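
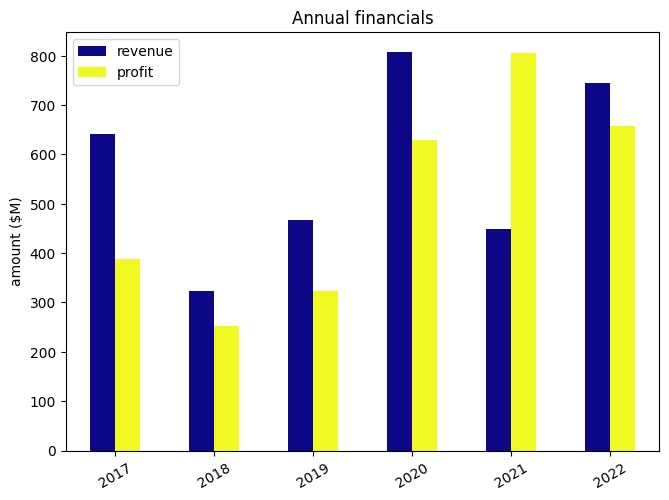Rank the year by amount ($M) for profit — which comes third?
2020

Top 4 for profit: 2021 ≈ 800, 2022 ≈ 700, 2020 ≈ 600, 2017 ≈ 400.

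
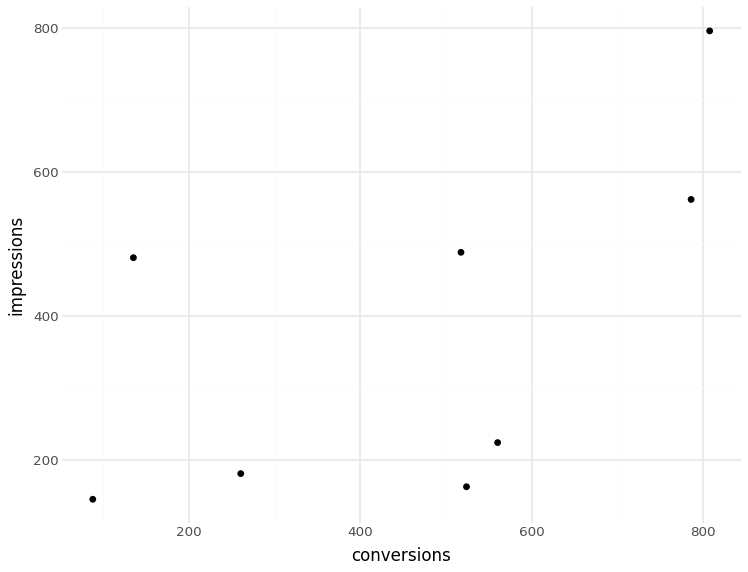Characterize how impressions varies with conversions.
positive, moderate

Points are positively correlated; moderate (|r| ≈ 0.6).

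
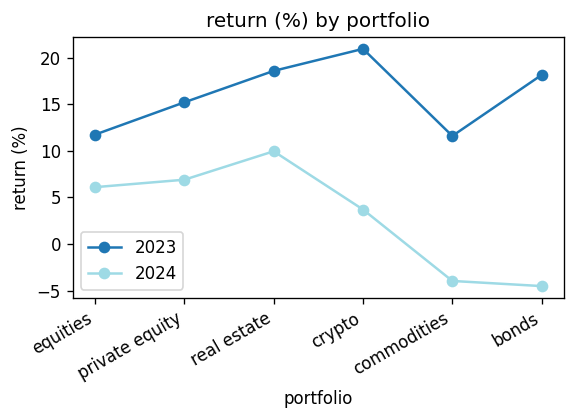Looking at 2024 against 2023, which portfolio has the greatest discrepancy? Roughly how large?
bonds: 2024 ≈ -5, 2023 ≈ 20 → gap ≈ 25. Next-largest (crypto) is only ≈ 15.

bonds, ≈ 25 %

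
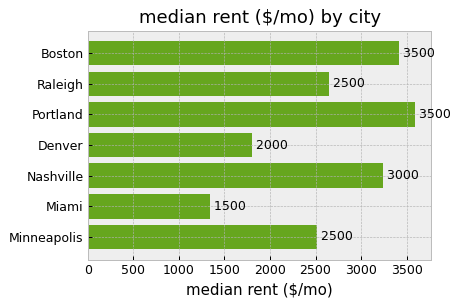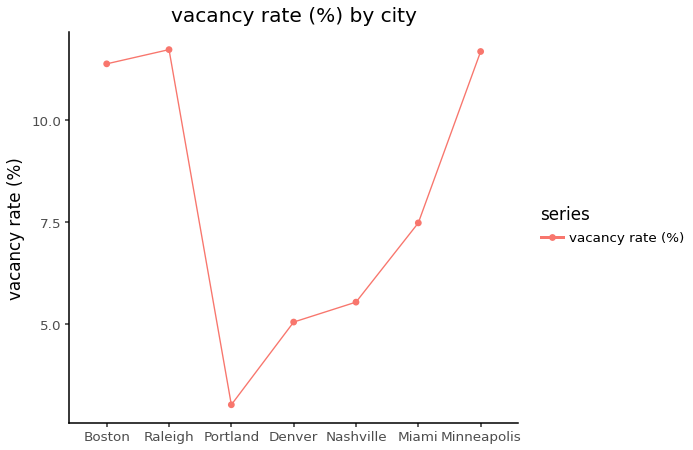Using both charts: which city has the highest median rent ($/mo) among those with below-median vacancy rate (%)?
Portland

Chart 2 median vacancy rate (%) ≈ 8; below-median cities: Portland, Denver, Nashville. Among those, Portland has the highest median rent ($/mo) (≈ 3500).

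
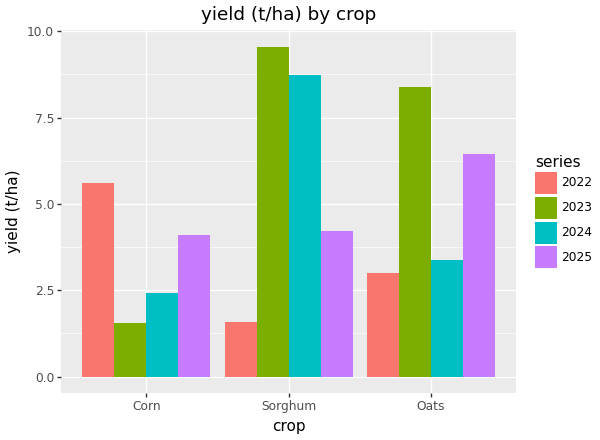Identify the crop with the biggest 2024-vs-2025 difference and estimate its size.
Sorghum, ≈ 5 t/ha

Sorghum: 2024 ≈ 9, 2025 ≈ 4 → gap ≈ 5. Next-largest (Oats) is only ≈ 3.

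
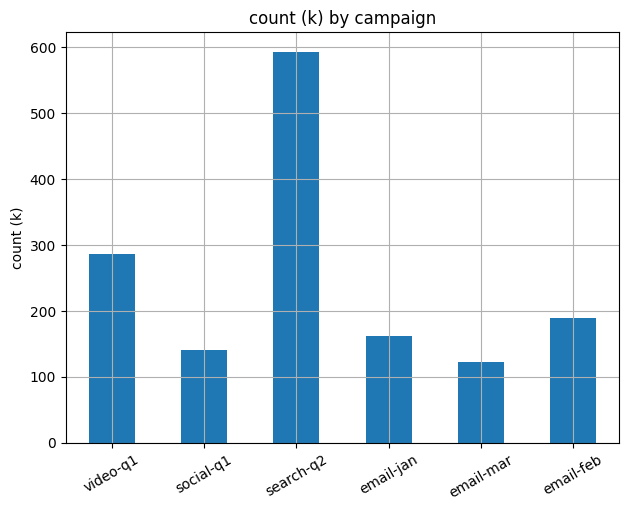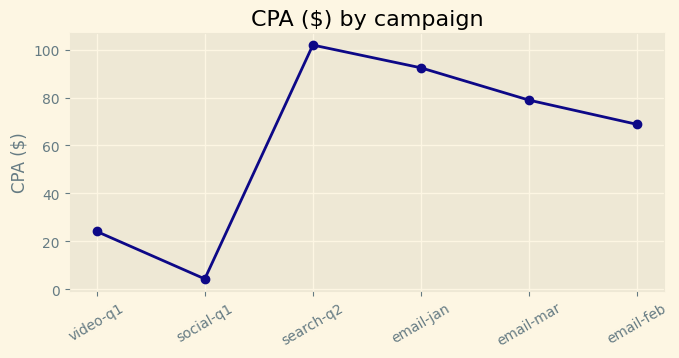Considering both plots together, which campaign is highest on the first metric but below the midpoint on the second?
video-q1

Chart 2 median CPA ($) ≈ 70; below-median campaigns: video-q1, social-q1, email-feb. Among those, video-q1 has the highest count (k) (≈ 300).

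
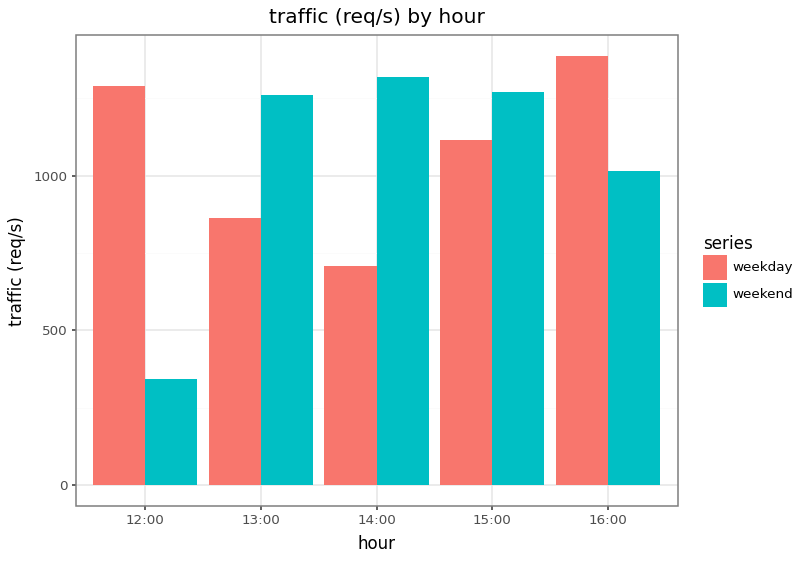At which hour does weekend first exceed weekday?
12:00: weekend ≈ 400 vs weekday ≈ 1200 (not yet); 13:00: weekend ≈ 1200 vs weekday ≈ 800 (first crossover).

13:00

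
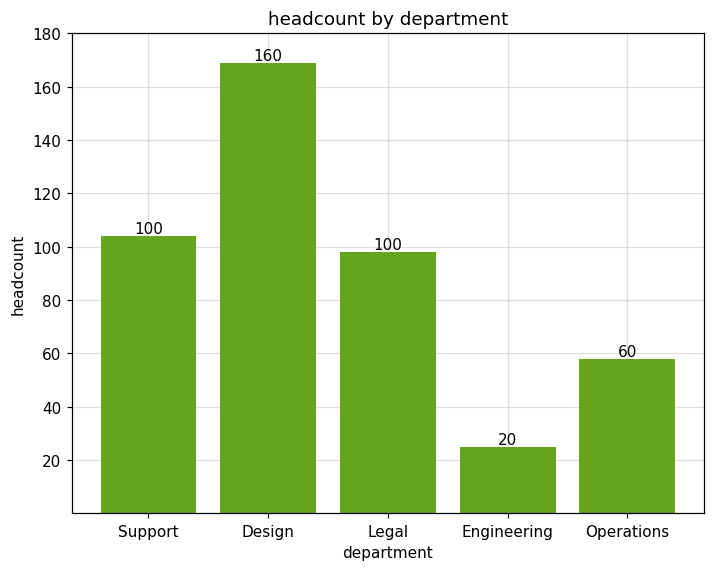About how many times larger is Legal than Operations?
Legal ≈ 100, Operations ≈ 60; 100/60 ≈ 1.67.

≈ 1.67×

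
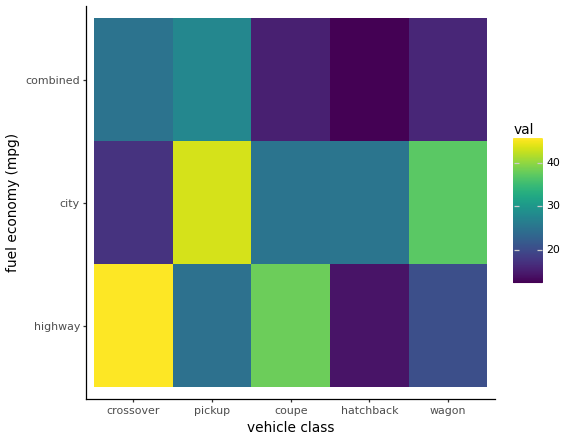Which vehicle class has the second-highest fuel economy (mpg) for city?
Top 3 for city: pickup ≈ 45, wagon ≈ 35, hatchback ≈ 25.

wagon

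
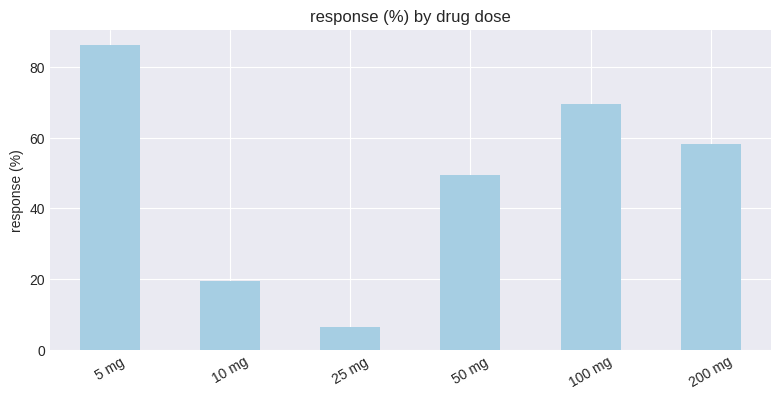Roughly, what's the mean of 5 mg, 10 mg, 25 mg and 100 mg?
≈ 48

(90 + 20 + 10 + 70) / 4 ≈ 48.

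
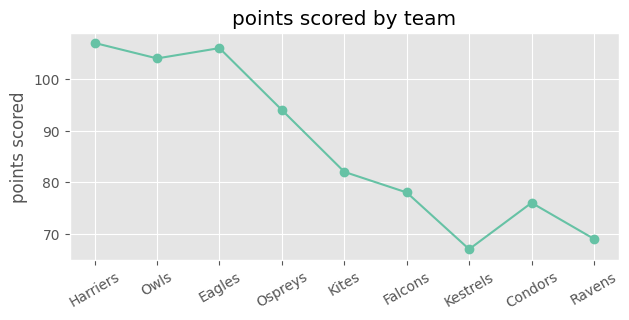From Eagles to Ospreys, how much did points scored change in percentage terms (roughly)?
Eagles ≈ 105, Ospreys ≈ 95; (95 − 105) / 105 ≈ -9.5%.

≈ -9.5%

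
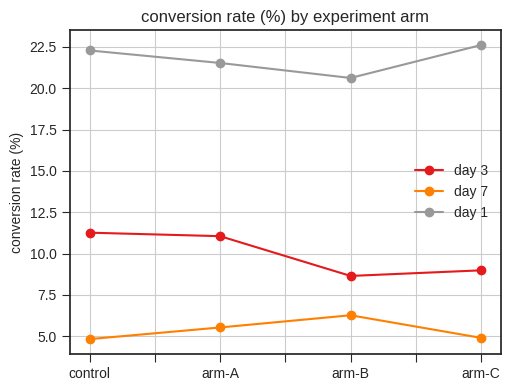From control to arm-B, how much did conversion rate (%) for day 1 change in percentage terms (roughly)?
control ≈ 22, arm-B ≈ 20; (20 − 22) / 22 ≈ -9.1%.

≈ -9.1%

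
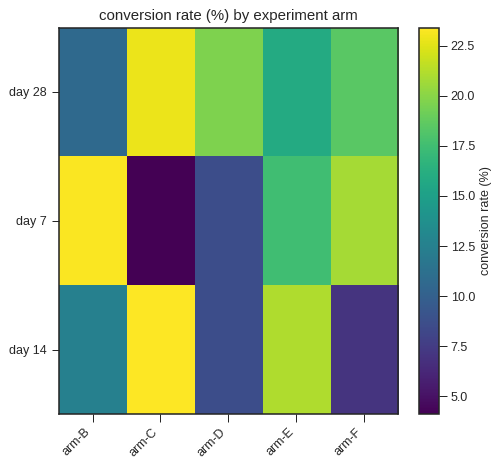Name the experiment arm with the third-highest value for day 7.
Top 4 for day 7: arm-B ≈ 24, arm-F ≈ 20, arm-E ≈ 18, arm-D ≈ 8.

arm-E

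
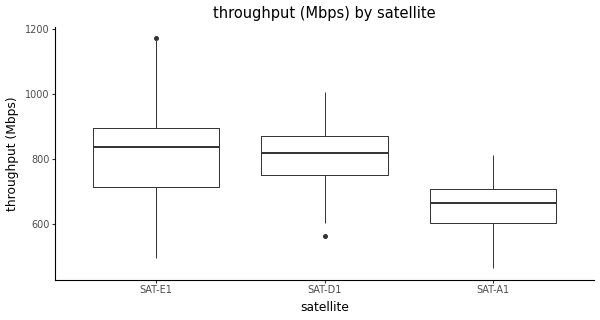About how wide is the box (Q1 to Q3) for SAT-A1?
≈ 100

Q3 ≈ 700, Q1 ≈ 600; IQR ≈ 100.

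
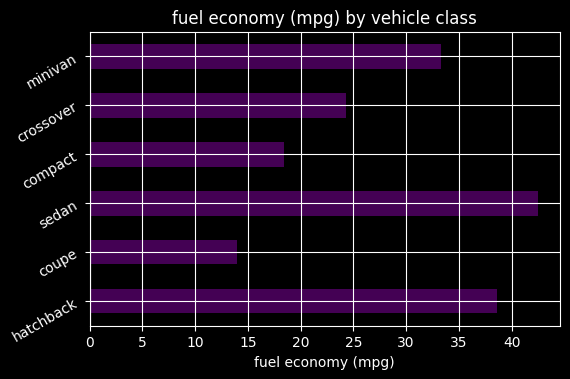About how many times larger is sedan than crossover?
≈ 1.6×

sedan ≈ 40, crossover ≈ 25; 40/25 ≈ 1.6.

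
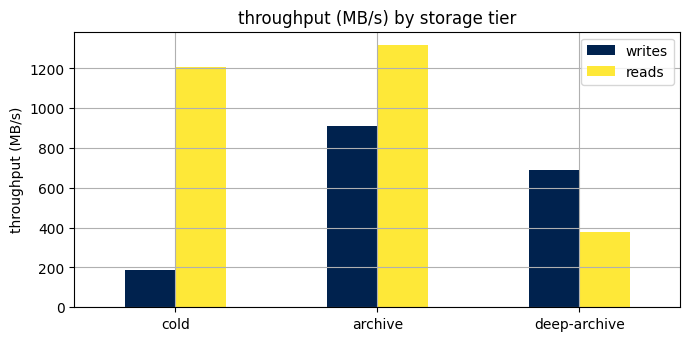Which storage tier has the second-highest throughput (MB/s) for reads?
Top 3 for reads: archive ≈ 1400, cold ≈ 1200, deep-archive ≈ 400.

cold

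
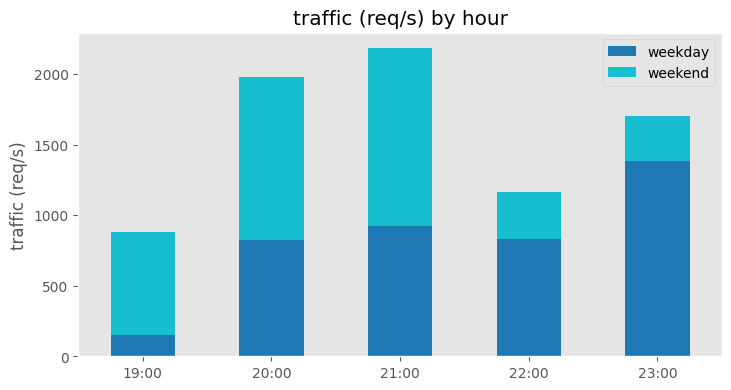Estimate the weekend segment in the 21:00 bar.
weekend top ≈ 2200, bottom ≈ 1000; segment ≈ 1200.

≈ 1200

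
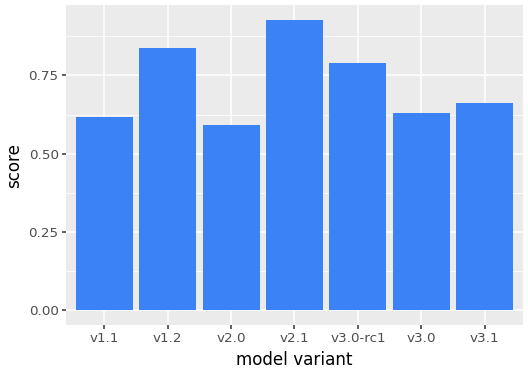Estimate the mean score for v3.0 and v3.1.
(0.6 + 0.7) / 2 ≈ 0.65.

≈ 0.65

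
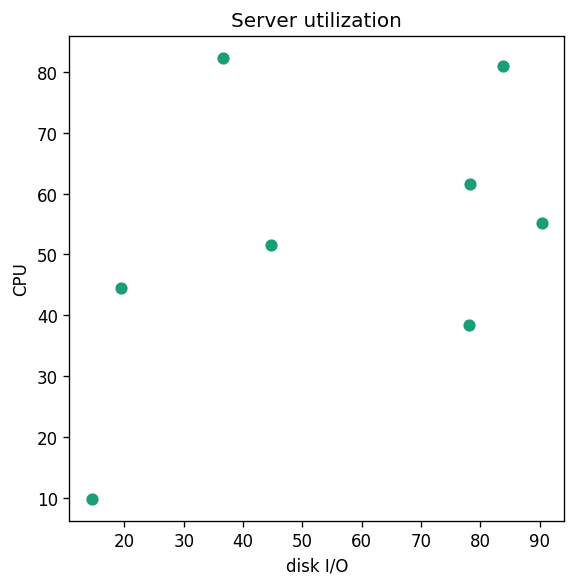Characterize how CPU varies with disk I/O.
Points are positively correlated; moderate (|r| ≈ 0.5).

positive, moderate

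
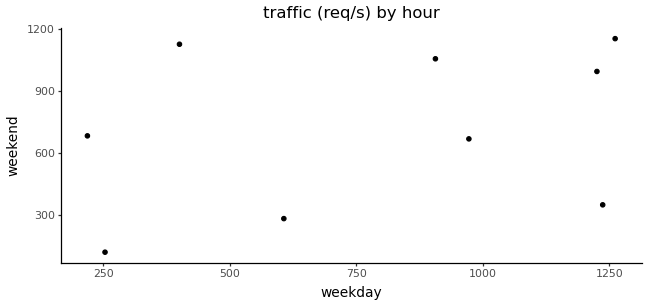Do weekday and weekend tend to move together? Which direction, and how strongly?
positive, weak

Points are positively correlated; weak (|r| ≈ 0.3).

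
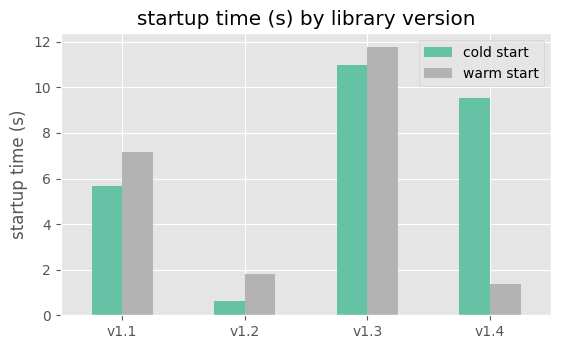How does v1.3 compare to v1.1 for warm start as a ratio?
≈ 1.71×

v1.3 ≈ 12, v1.1 ≈ 7; 12/7 ≈ 1.71.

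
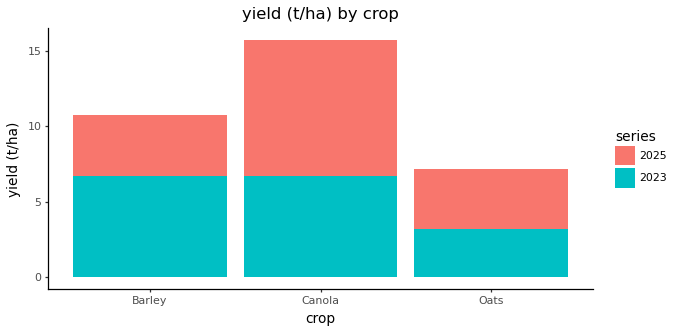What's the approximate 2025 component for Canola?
≈ 10

2025 top ≈ 16, bottom ≈ 6; segment ≈ 10.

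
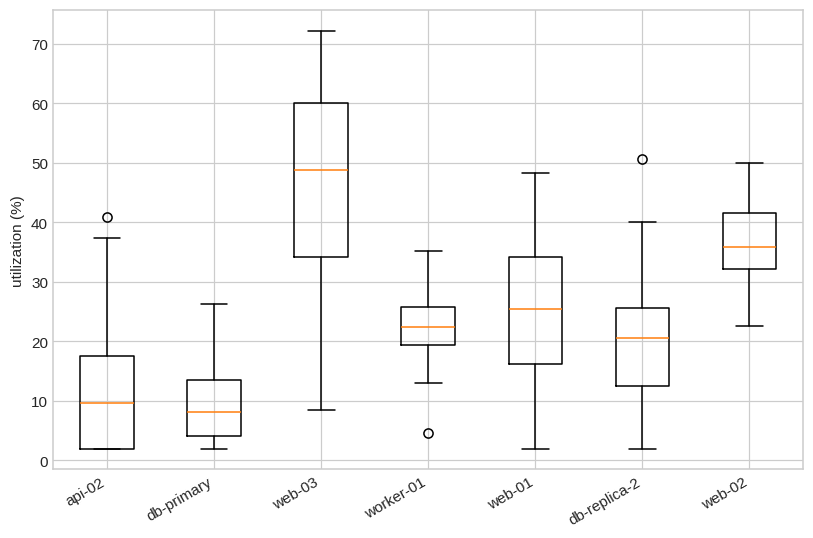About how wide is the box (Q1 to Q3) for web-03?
Q3 ≈ 60, Q1 ≈ 35; IQR ≈ 25.

≈ 25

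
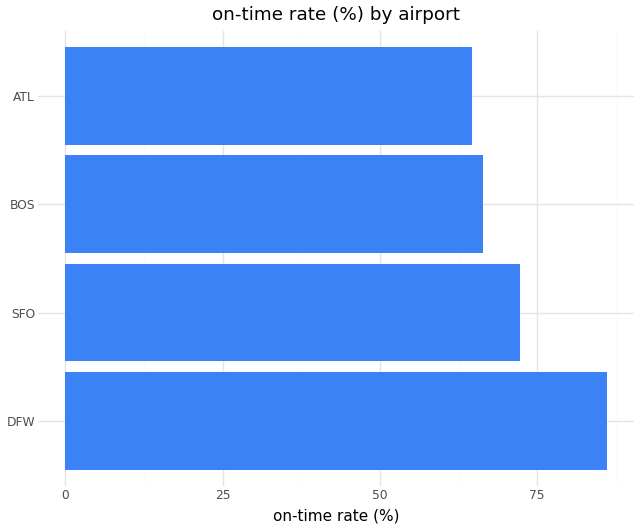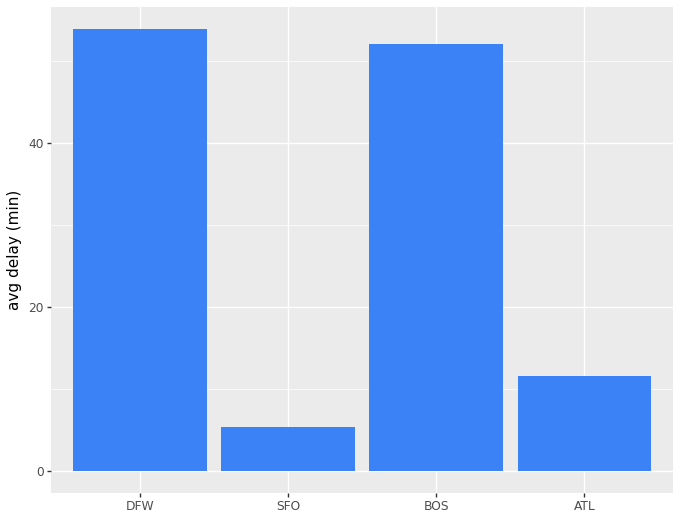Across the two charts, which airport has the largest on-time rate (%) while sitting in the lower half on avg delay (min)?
SFO

Chart 2 median avg delay (min) ≈ 30; below-median airports: SFO, ATL. Among those, SFO has the highest on-time rate (%) (≈ 70).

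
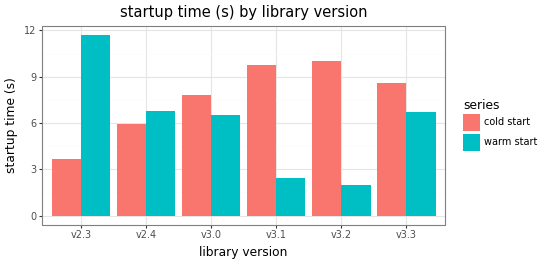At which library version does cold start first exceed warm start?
v3.0

v2.4: cold start ≈ 6 vs warm start ≈ 7 (not yet); v3.0: cold start ≈ 8 vs warm start ≈ 6 (first crossover).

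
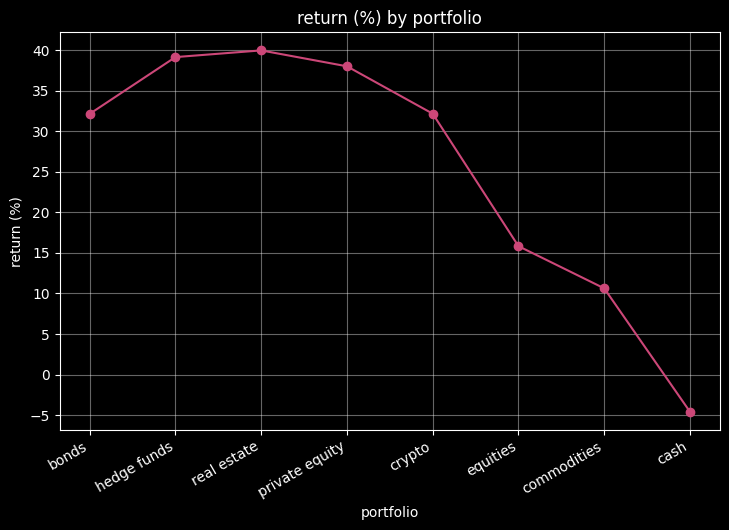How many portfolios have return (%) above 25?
5

Above 25: bonds, hedge funds, real estate, private equity, crypto.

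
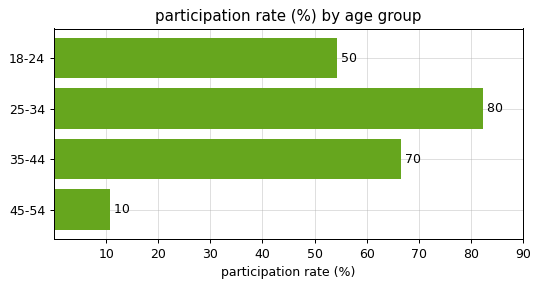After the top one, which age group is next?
35-44

Top 3: 25-34 ≈ 80, 35-44 ≈ 70, 18-24 ≈ 50.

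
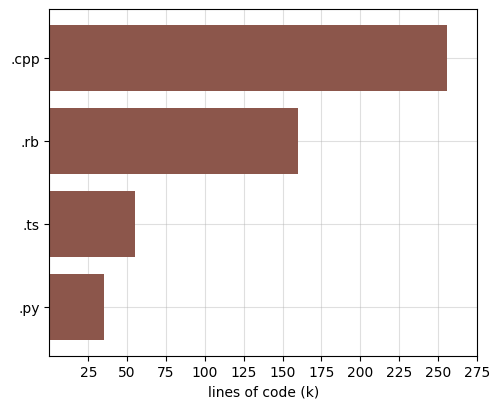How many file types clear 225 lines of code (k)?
Above 225: .cpp.

1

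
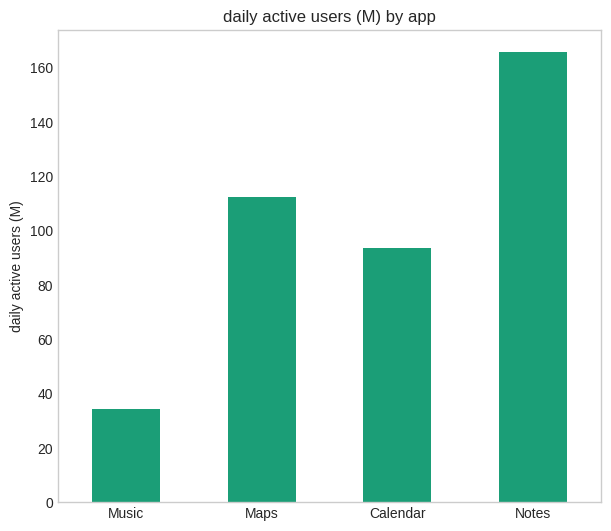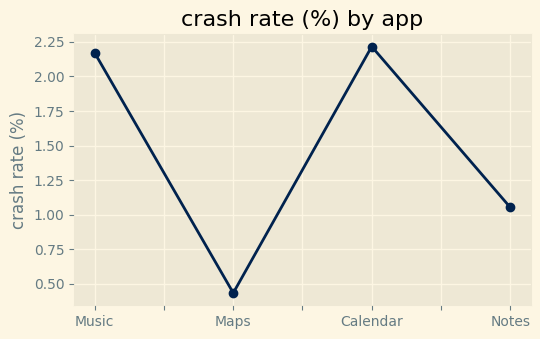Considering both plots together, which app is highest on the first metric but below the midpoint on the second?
Chart 2 median crash rate (%) ≈ 1.5; below-median apps: Maps, Notes. Among those, Notes has the highest daily active users (M) (≈ 160).

Notes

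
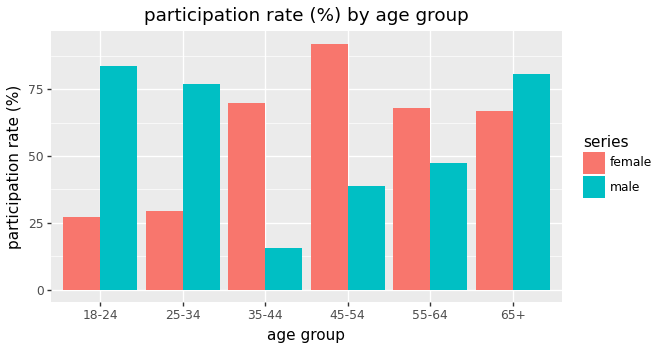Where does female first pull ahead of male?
35-44

25-34: female ≈ 30 vs male ≈ 80 (not yet); 35-44: female ≈ 70 vs male ≈ 20 (first crossover).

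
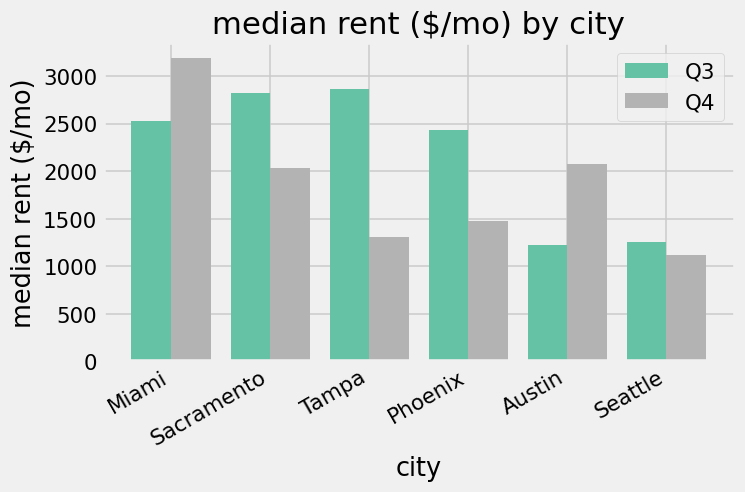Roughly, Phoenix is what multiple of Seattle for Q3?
≈ 1.67×

Phoenix ≈ 2500, Seattle ≈ 1500; 2500/1500 ≈ 1.67.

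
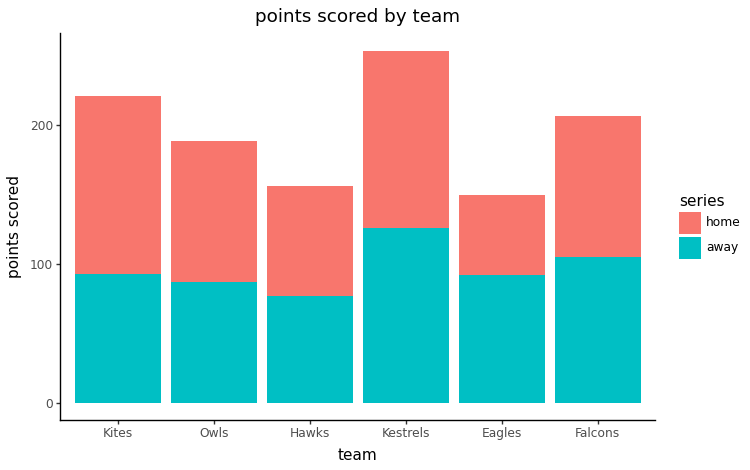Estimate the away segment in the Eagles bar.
away top ≈ 100, bottom ≈ 0; segment ≈ 100.

≈ 100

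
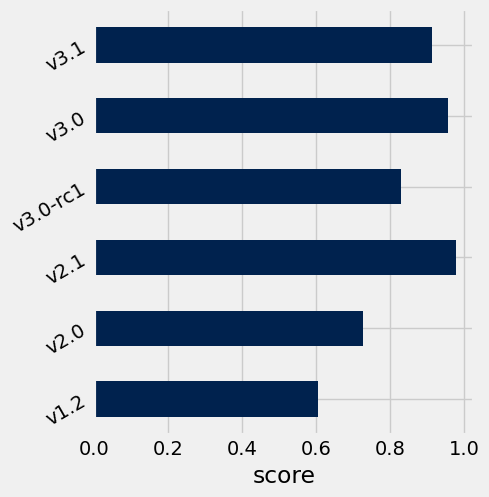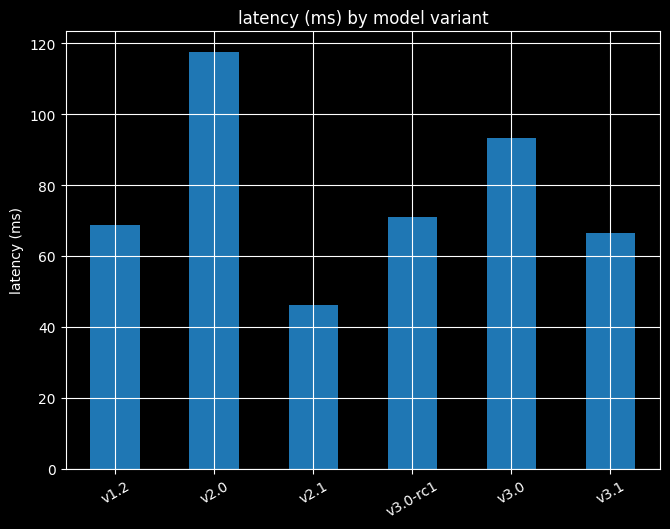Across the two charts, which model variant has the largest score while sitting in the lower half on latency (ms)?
Chart 2 median latency (ms) ≈ 60; below-median model variants: v1.2, v2.1, v3.1. Among those, v2.1 has the highest score (≈ 1).

v2.1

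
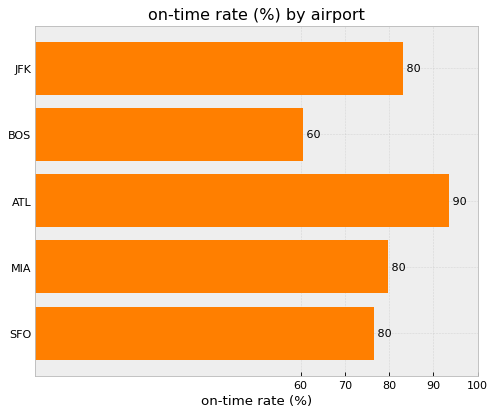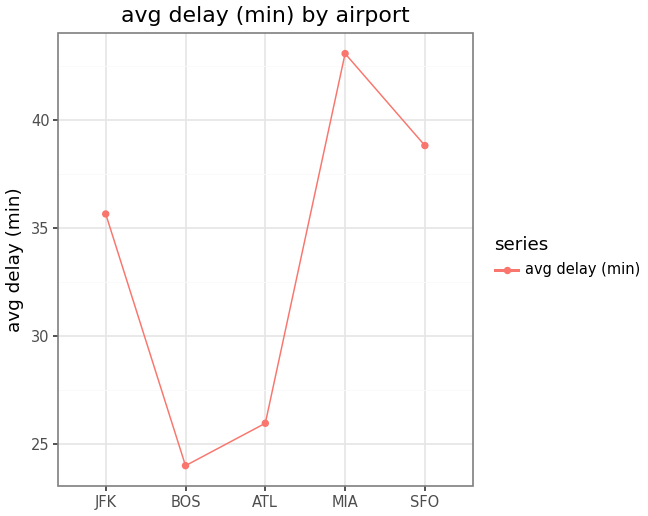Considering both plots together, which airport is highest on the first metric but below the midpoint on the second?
Chart 2 median avg delay (min) ≈ 35; below-median airports: BOS, ATL. Among those, ATL has the highest on-time rate (%) (≈ 90).

ATL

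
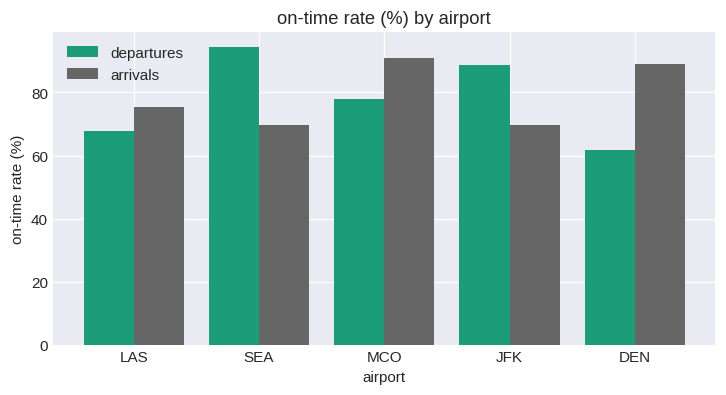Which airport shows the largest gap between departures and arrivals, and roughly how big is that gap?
DEN, ≈ 30 %

DEN: departures ≈ 60, arrivals ≈ 90 → gap ≈ 30. Next-largest (SEA) is only ≈ 20.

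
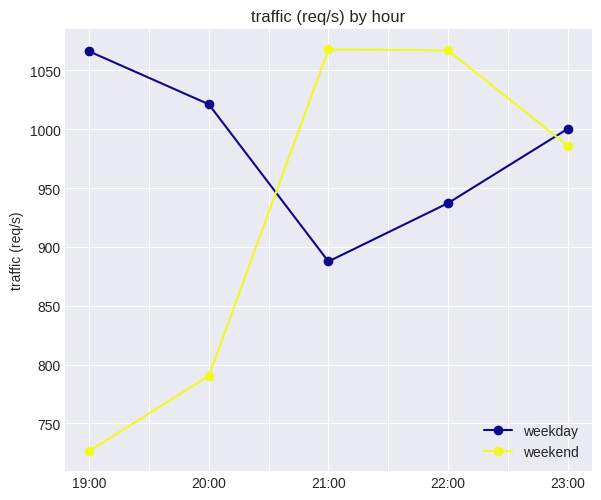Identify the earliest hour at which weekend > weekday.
20:00: weekend ≈ 800 vs weekday ≈ 1000 (not yet); 21:00: weekend ≈ 1050 vs weekday ≈ 900 (first crossover).

21:00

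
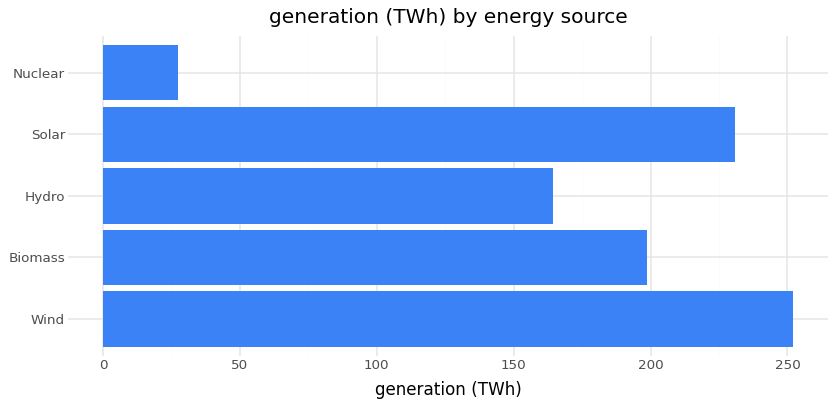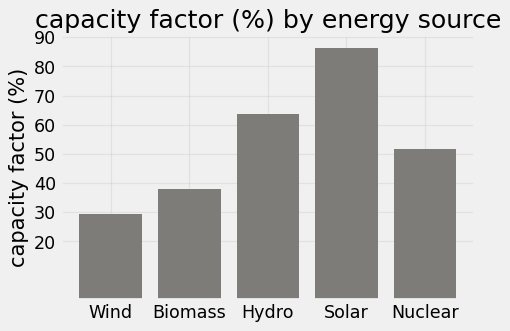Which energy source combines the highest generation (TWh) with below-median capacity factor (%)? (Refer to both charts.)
Wind

Chart 2 median capacity factor (%) ≈ 50; below-median energy sources: Wind, Biomass. Among those, Wind has the highest generation (TWh) (≈ 250).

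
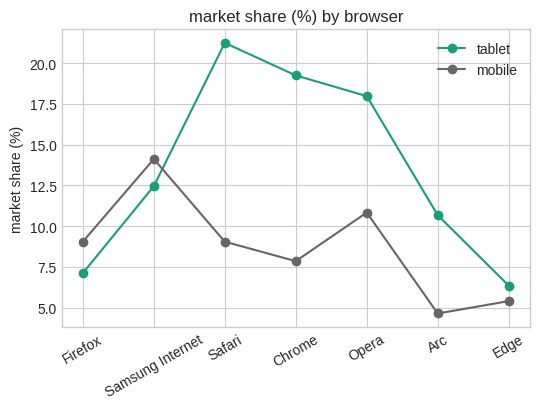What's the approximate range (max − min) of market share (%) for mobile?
Max Samsung Internet ≈ 14, min Arc ≈ 4; range ≈ 10.

≈ 10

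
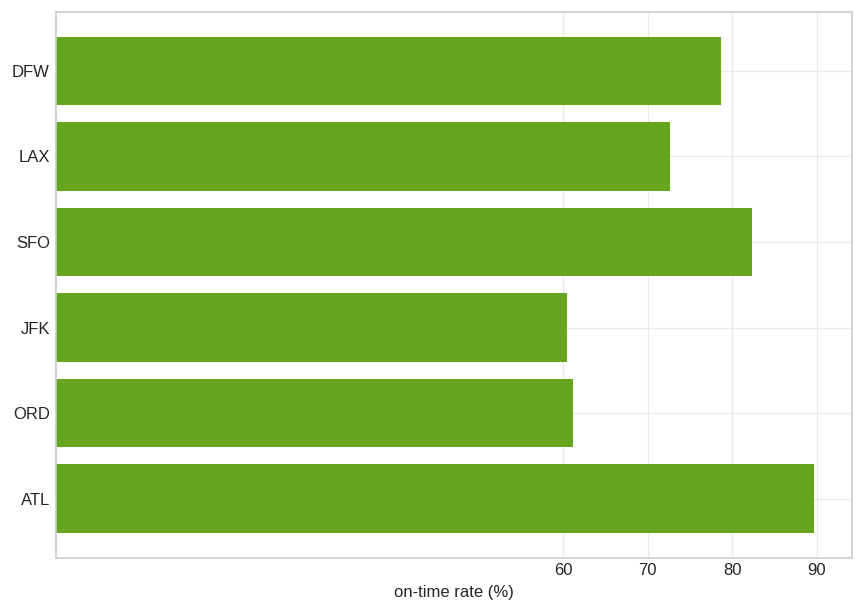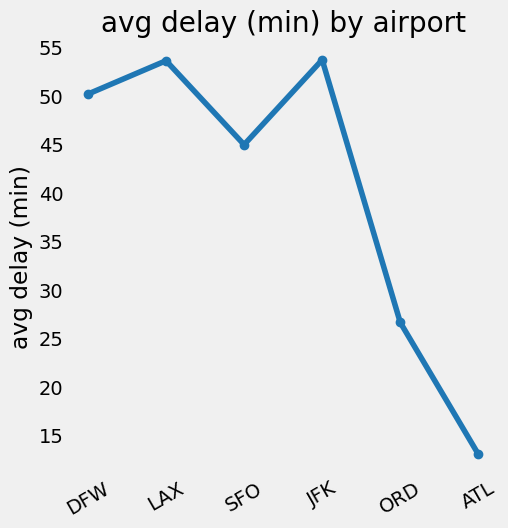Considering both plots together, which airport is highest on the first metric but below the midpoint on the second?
ATL

Chart 2 median avg delay (min) ≈ 50; below-median airports: SFO, ORD, ATL. Among those, ATL has the highest on-time rate (%) (≈ 90).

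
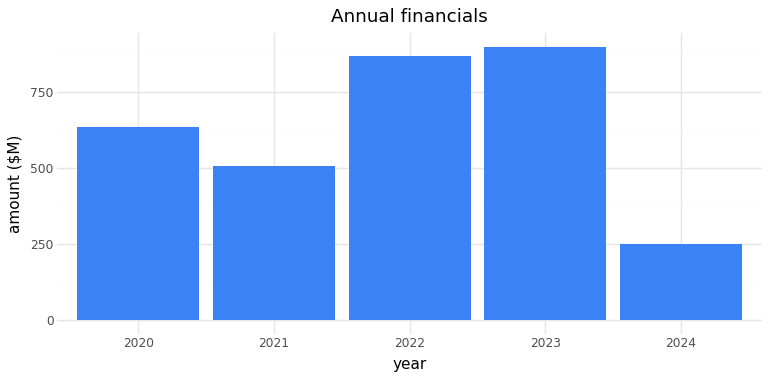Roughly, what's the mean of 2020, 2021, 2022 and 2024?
(600 + 500 + 900 + 200) / 4 ≈ 550.

≈ 550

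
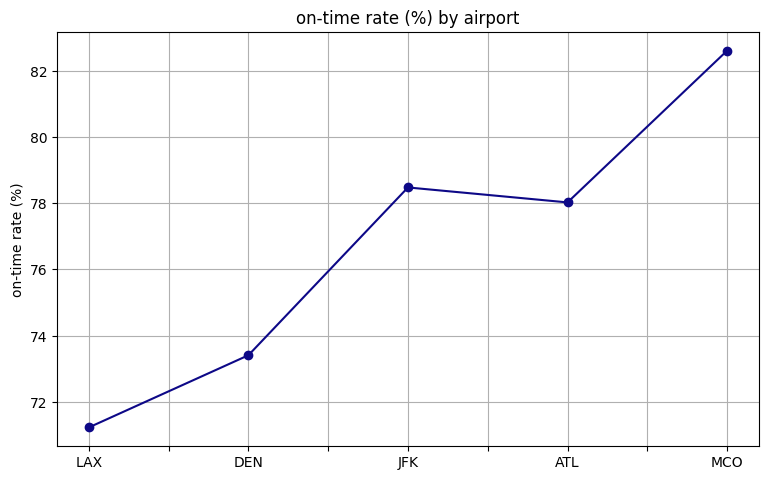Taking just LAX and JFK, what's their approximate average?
(71 + 78) / 2 ≈ 74.

≈ 74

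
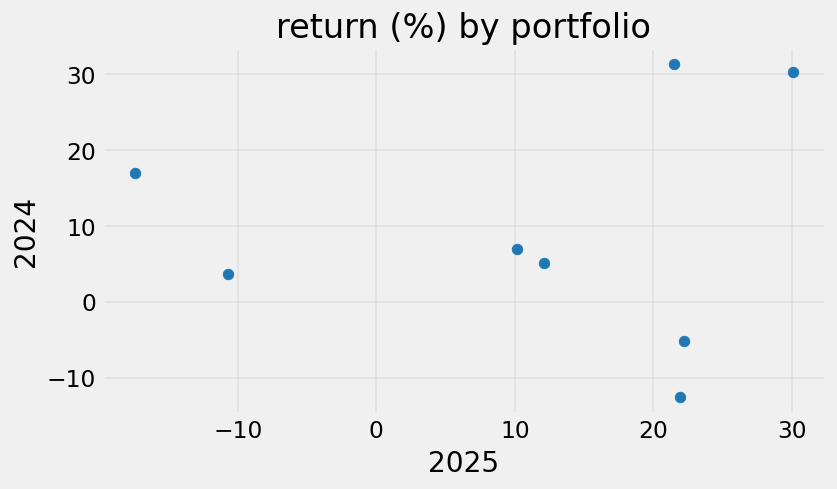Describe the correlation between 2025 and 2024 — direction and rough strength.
Points are roughly uncorrelated; weak (|r| ≈ 0.1).

no clear correlation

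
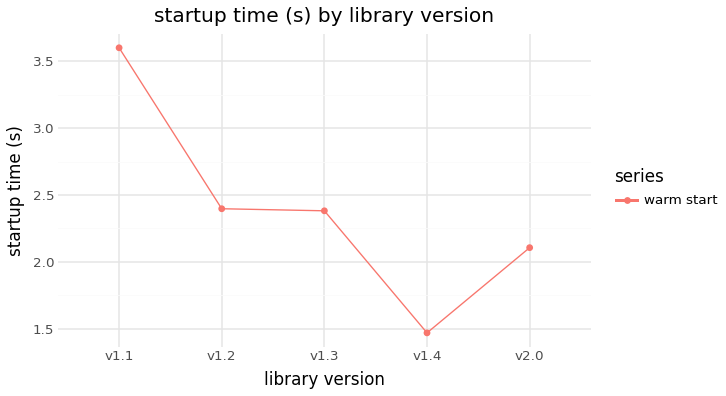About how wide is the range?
Max v1.1 ≈ 3.6, min v1.4 ≈ 1.4; range ≈ 2.2.

≈ 2.2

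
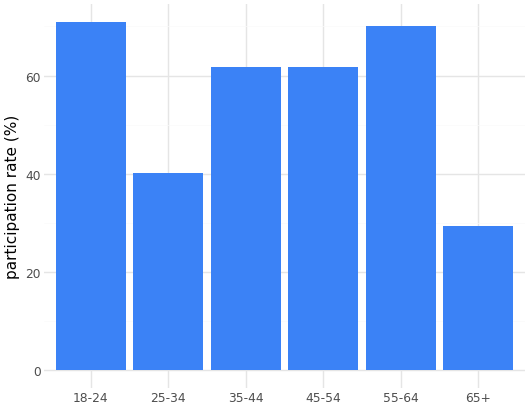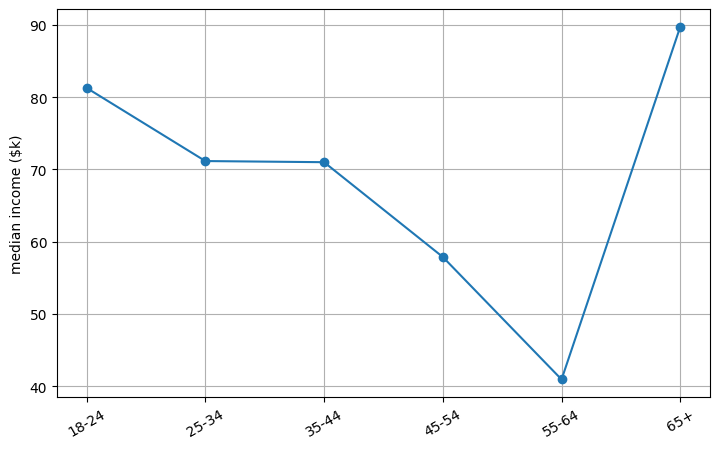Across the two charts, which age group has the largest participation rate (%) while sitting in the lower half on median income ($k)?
Chart 2 median median income ($k) ≈ 70; below-median age groups: 35-44, 45-54, 55-64. Among those, 55-64 has the highest participation rate (%) (≈ 70).

55-64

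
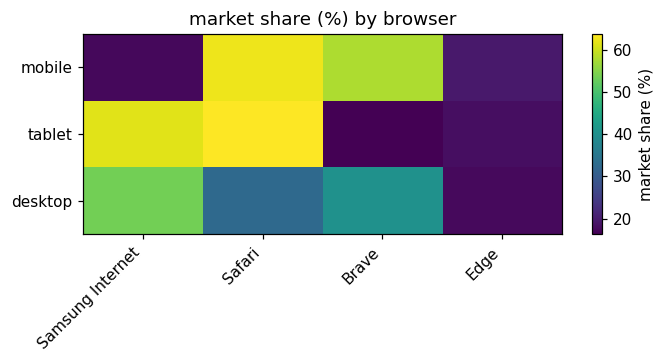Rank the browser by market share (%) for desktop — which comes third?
Top 4 for desktop: Samsung Internet ≈ 55, Brave ≈ 40, Safari ≈ 30, Edge ≈ 20.

Safari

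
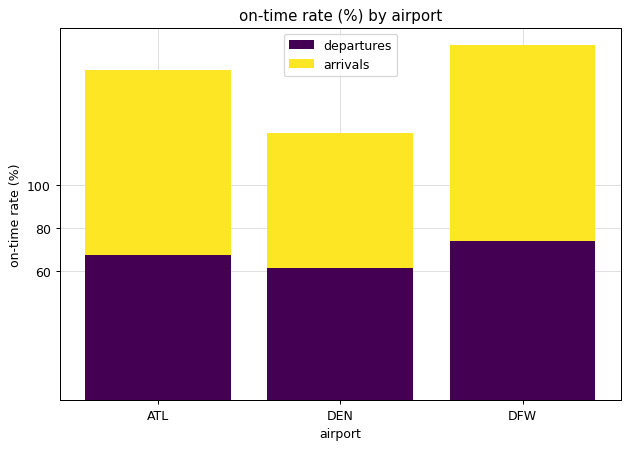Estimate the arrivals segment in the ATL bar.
≈ 100

arrivals top ≈ 160, bottom ≈ 60; segment ≈ 100.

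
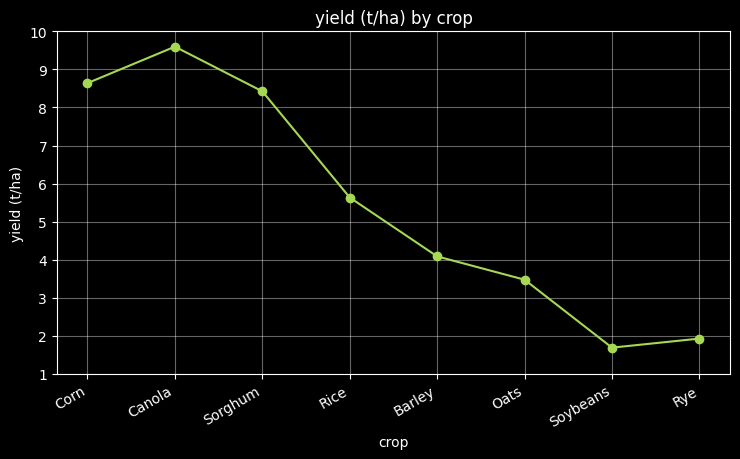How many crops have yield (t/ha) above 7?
Above 7: Corn, Canola, Sorghum.

3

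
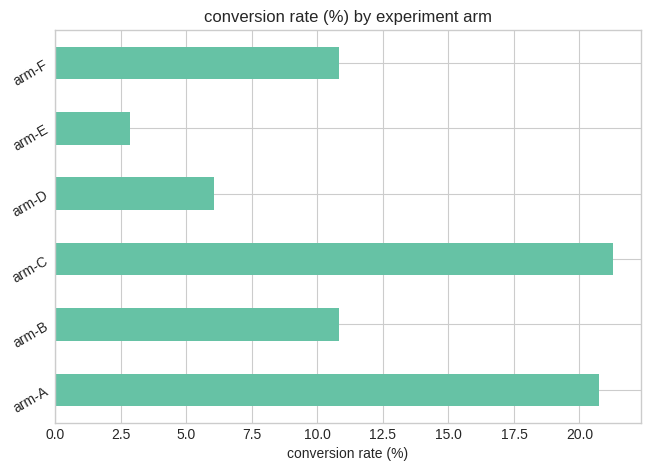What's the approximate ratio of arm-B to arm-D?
≈ 1.67×

arm-B ≈ 10, arm-D ≈ 6; 10/6 ≈ 1.67.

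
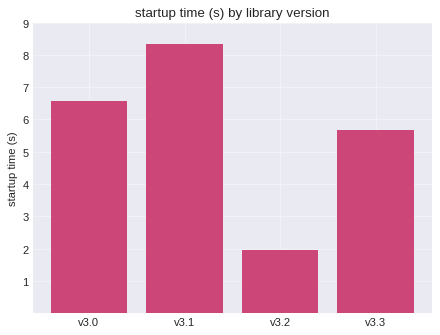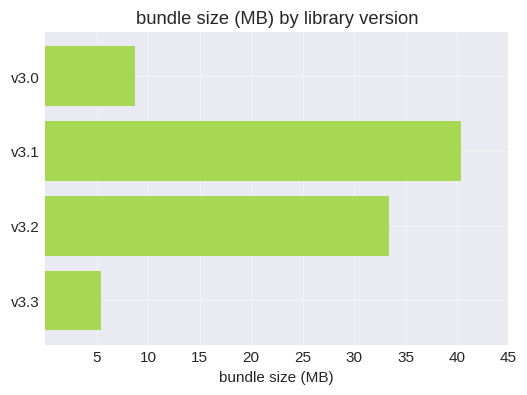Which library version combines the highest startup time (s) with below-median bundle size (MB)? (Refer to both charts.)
v3.0

Chart 2 median bundle size (MB) ≈ 20; below-median library versions: v3.0, v3.3. Among those, v3.0 has the highest startup time (s) (≈ 7).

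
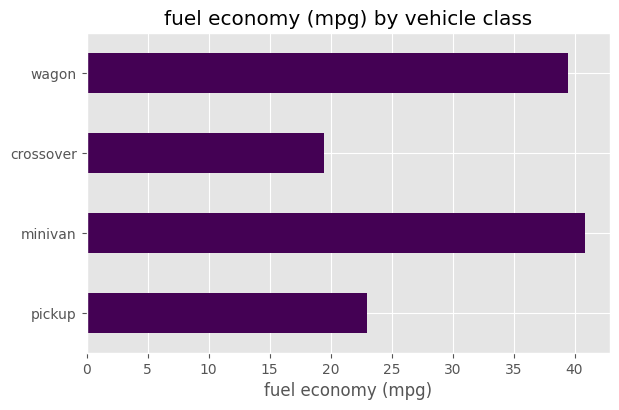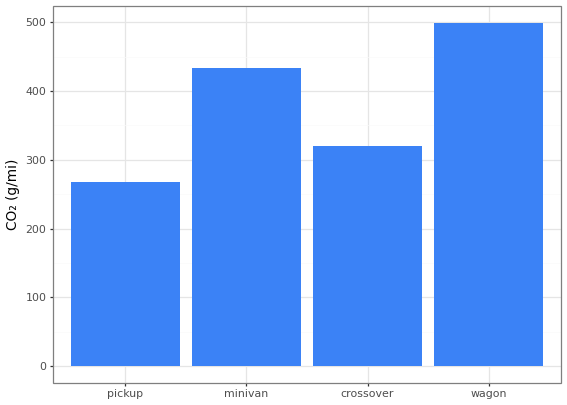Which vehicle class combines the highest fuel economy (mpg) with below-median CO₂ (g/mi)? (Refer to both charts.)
Chart 2 median CO₂ (g/mi) ≈ 400; below-median vehicle classes: pickup, crossover. Among those, pickup has the highest fuel economy (mpg) (≈ 25).

pickup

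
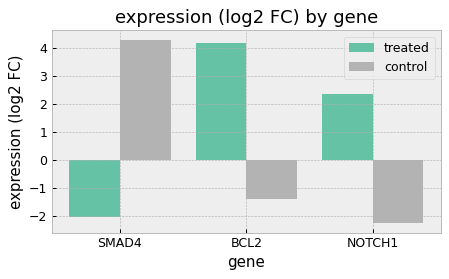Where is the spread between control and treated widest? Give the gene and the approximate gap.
SMAD4, ≈ 6 log2 FC

SMAD4: control ≈ 4, treated ≈ -2 → gap ≈ 6. Next-largest (BCL2) is only ≈ 5.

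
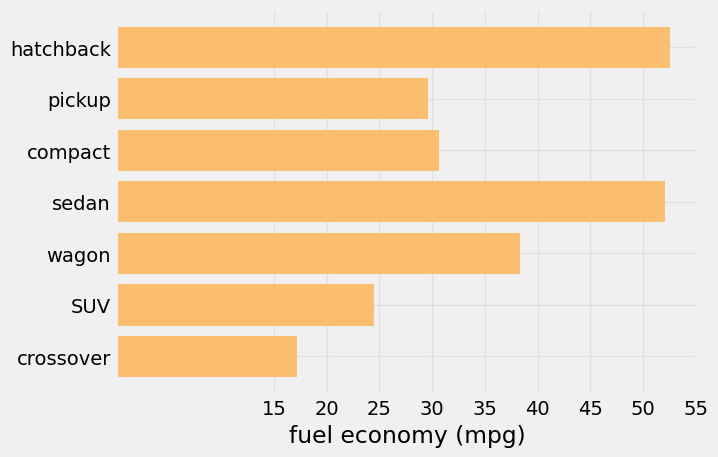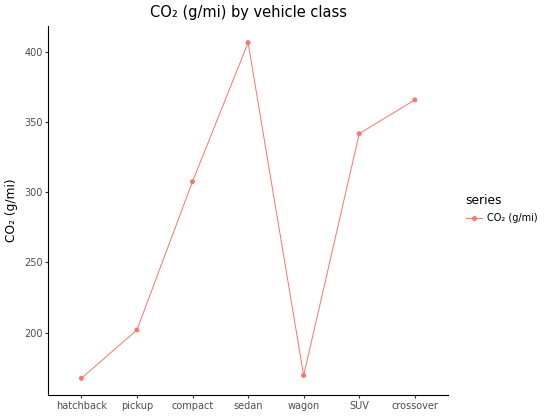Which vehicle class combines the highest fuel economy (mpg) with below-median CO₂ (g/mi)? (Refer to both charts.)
Chart 2 median CO₂ (g/mi) ≈ 300; below-median vehicle classes: hatchback, pickup, wagon. Among those, hatchback has the highest fuel economy (mpg) (≈ 55).

hatchback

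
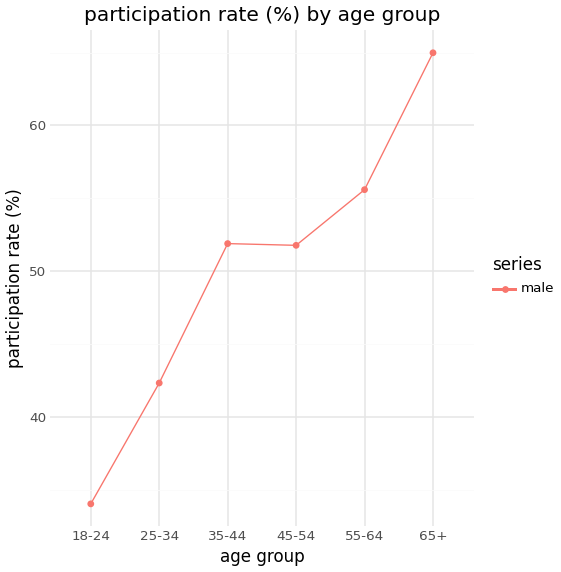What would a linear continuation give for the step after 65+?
Last three: 50, 55, 65 → slope ≈ 7.5/step → next ≈ 72.5.

≈ 72.5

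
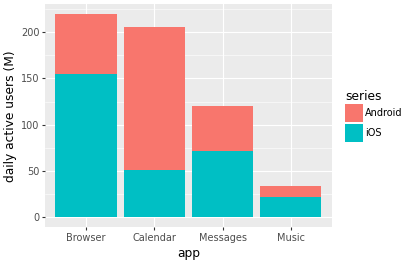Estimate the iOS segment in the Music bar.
iOS top ≈ 20, bottom ≈ 0; segment ≈ 20.

≈ 20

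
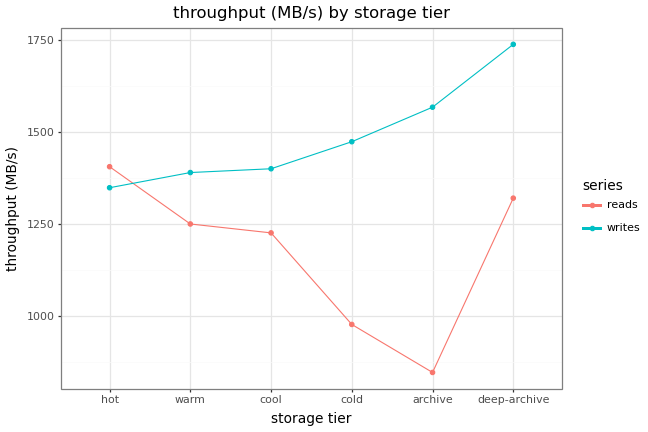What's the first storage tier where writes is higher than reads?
hot: writes ≈ 1300 vs reads ≈ 1400 (not yet); warm: writes ≈ 1400 vs reads ≈ 1300 (first crossover).

warm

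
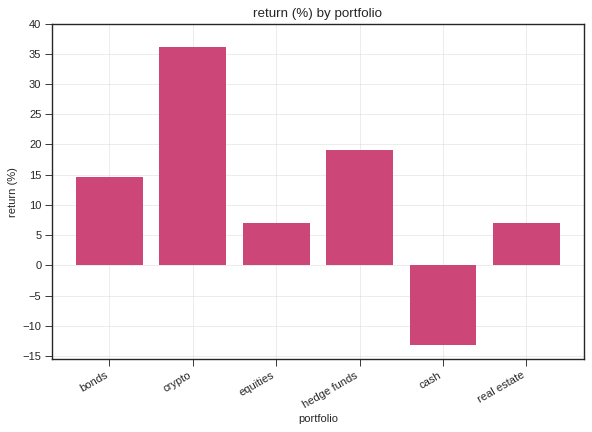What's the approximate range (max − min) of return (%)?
Max crypto ≈ 35, min cash ≈ -15; range ≈ 50.

≈ 50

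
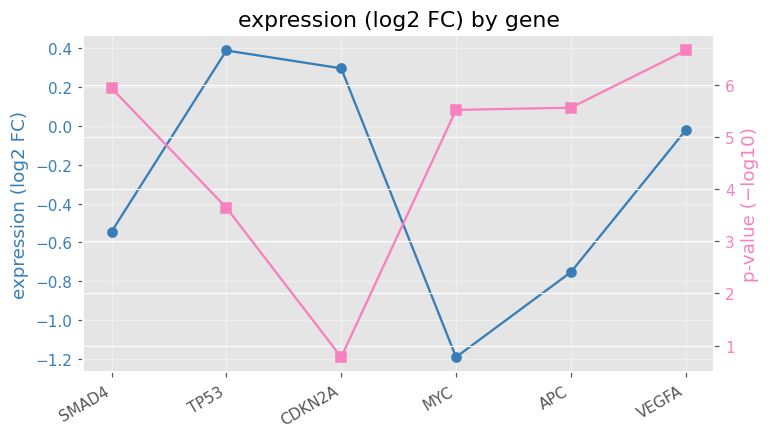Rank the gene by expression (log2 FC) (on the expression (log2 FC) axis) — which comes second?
Top 3 (on the expression (log2 FC) axis): TP53 ≈ 0.4, CDKN2A ≈ 0.2, VEGFA ≈ 0.0.

CDKN2A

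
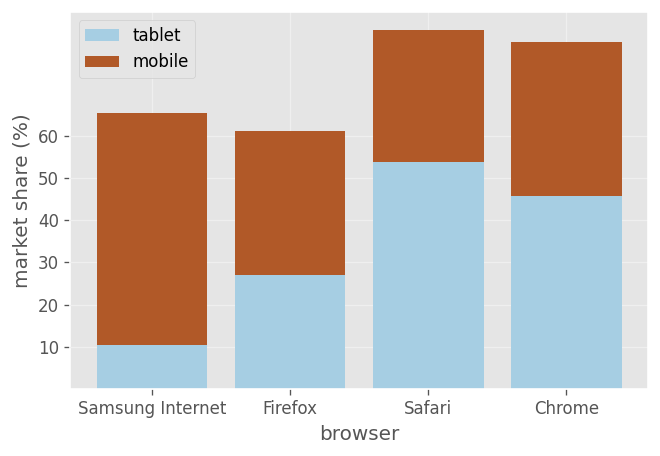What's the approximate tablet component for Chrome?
tablet top ≈ 50, bottom ≈ 0; segment ≈ 50.

≈ 50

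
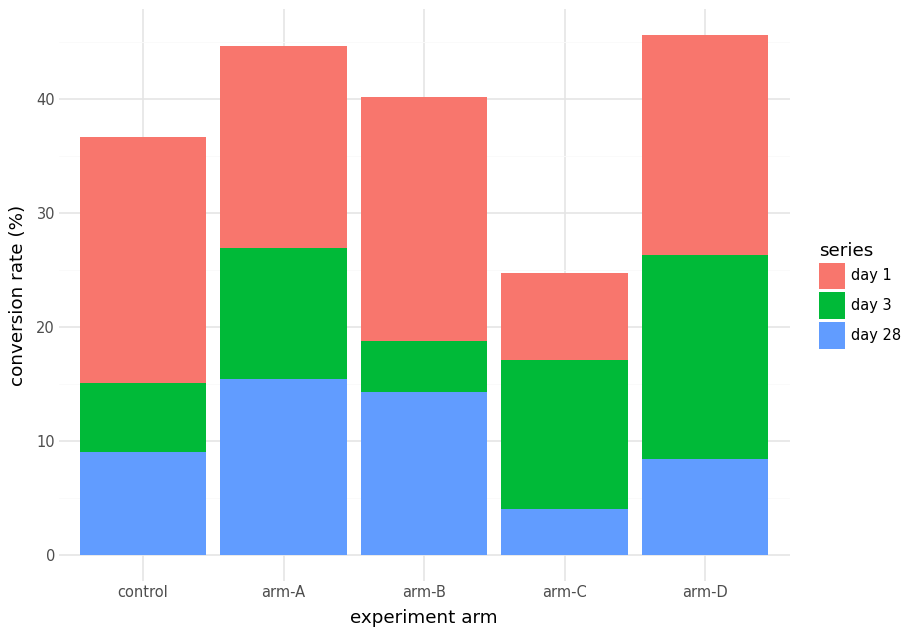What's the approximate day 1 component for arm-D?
day 1 top ≈ 45, bottom ≈ 25; segment ≈ 20.

≈ 20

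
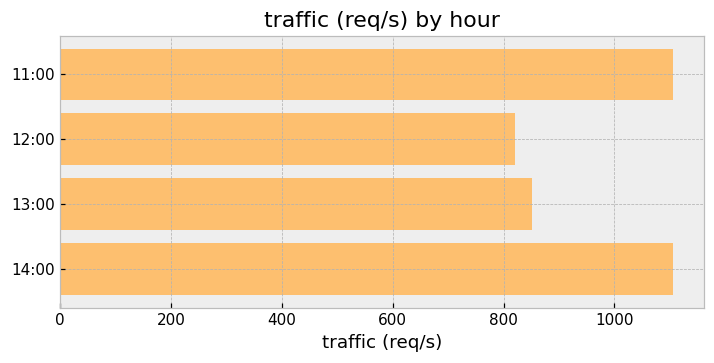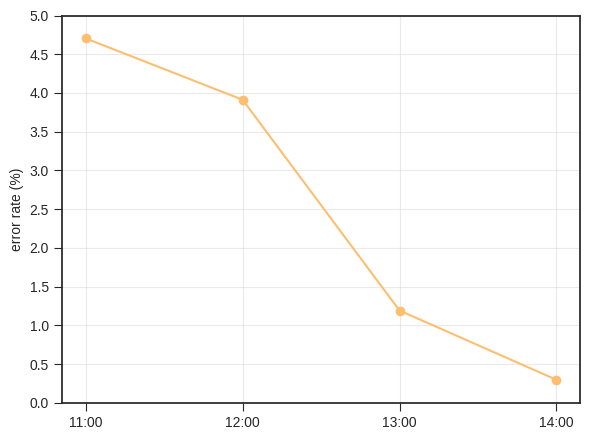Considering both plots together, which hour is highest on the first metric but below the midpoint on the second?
14:00

Chart 2 median error rate (%) ≈ 2.5; below-median hours: 13:00, 14:00. Among those, 14:00 has the highest traffic (req/s) (≈ 1200).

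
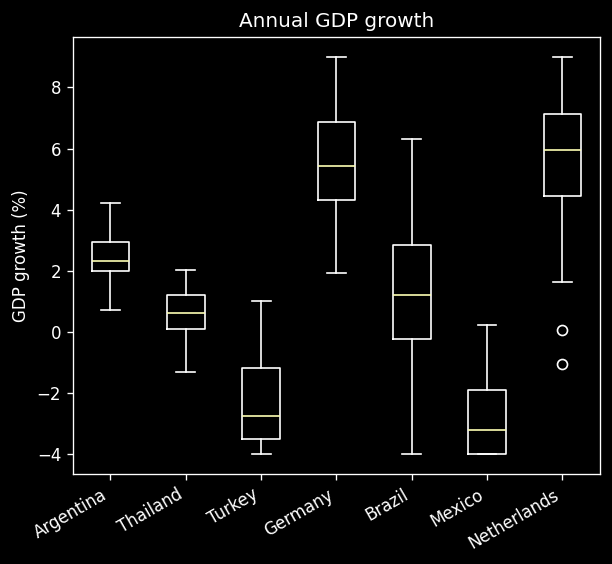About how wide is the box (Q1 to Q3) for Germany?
Q3 ≈ 7, Q1 ≈ 4; IQR ≈ 3.

≈ 3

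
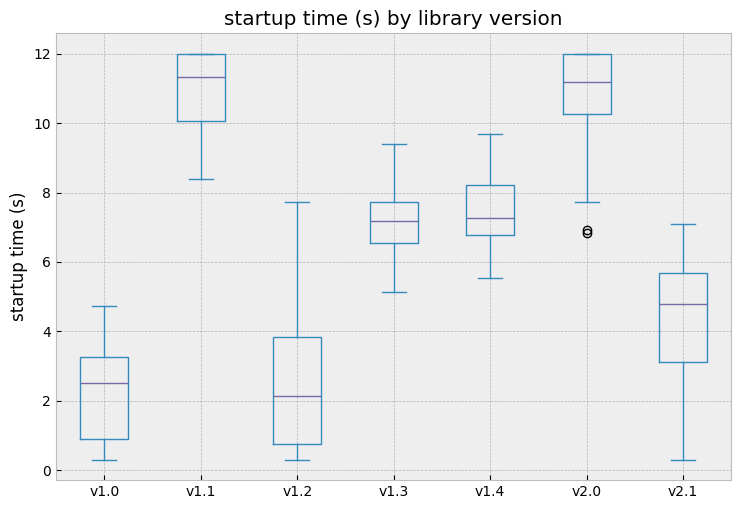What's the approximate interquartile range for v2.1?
Q3 ≈ 6, Q1 ≈ 3; IQR ≈ 3.

≈ 3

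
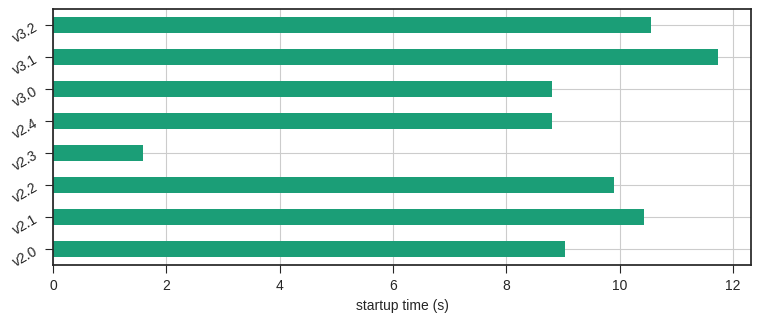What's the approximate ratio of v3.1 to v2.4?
v3.1 ≈ 12, v2.4 ≈ 9; 12/9 ≈ 1.33.

≈ 1.33×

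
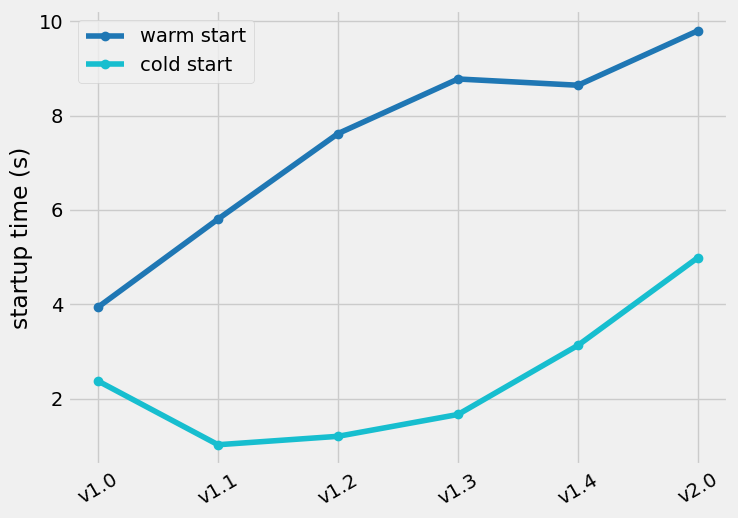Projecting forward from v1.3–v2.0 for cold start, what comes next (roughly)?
Last three: 2, 3, 5 → slope ≈ 1.5/step → next ≈ 6.5.

≈ 6.5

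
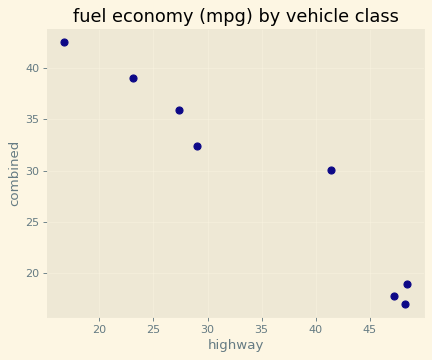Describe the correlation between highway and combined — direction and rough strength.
negative, strong

Points are negatively correlated; strong (|r| ≈ 1.0).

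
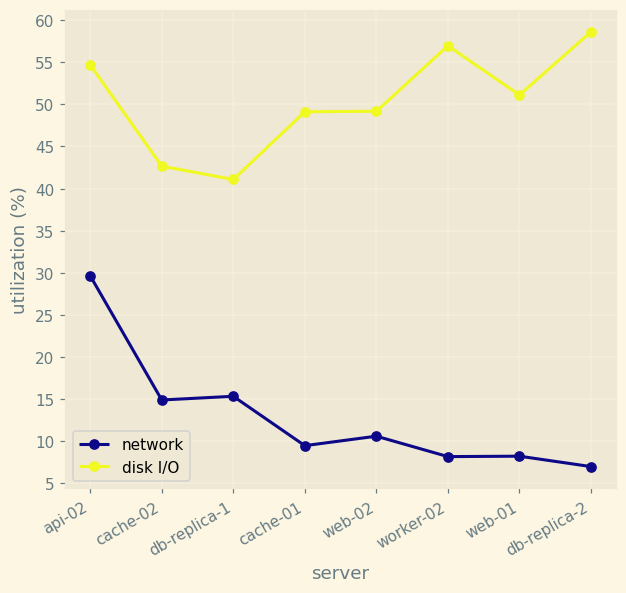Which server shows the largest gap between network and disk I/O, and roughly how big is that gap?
db-replica-2: network ≈ 5, disk I/O ≈ 60 → gap ≈ 55. Next-largest (worker-02) is only ≈ 45.

db-replica-2, ≈ 55 %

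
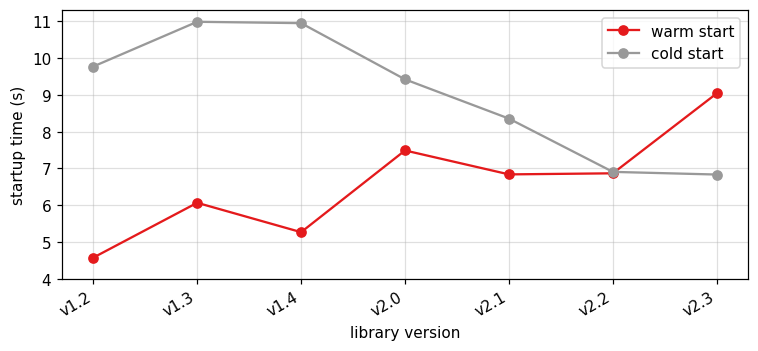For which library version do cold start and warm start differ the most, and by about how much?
v1.4, ≈ 6 s

v1.4: cold start ≈ 11, warm start ≈ 5 → gap ≈ 6. Next-largest (v1.2) is only ≈ 5.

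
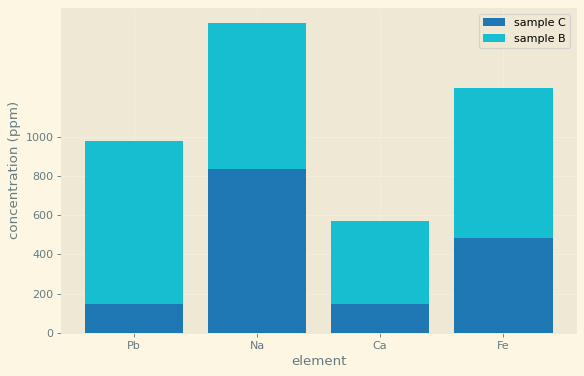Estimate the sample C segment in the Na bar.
sample C top ≈ 800, bottom ≈ 0; segment ≈ 800.

≈ 800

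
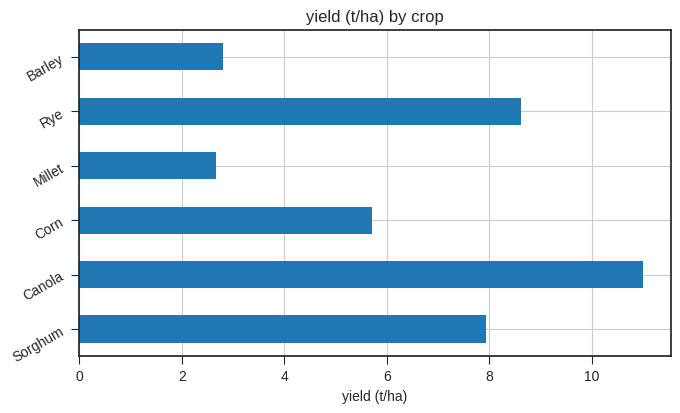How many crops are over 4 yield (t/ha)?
4

Above 4: Sorghum, Canola, Corn, Rye.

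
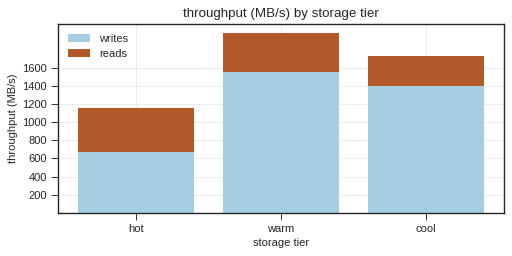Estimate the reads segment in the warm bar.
reads top ≈ 2000, bottom ≈ 1600; segment ≈ 400.

≈ 400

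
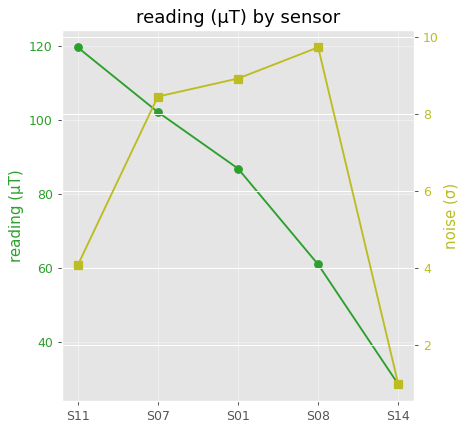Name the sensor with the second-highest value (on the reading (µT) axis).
Top 3 (on the reading (µT) axis): S11 ≈ 120, S07 ≈ 100, S01 ≈ 90.

S07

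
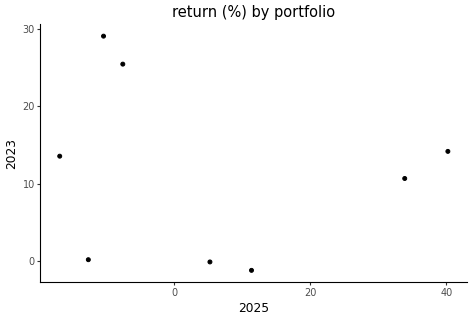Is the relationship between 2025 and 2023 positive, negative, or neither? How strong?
no clear correlation

Points are roughly uncorrelated; weak (|r| ≈ 0.2).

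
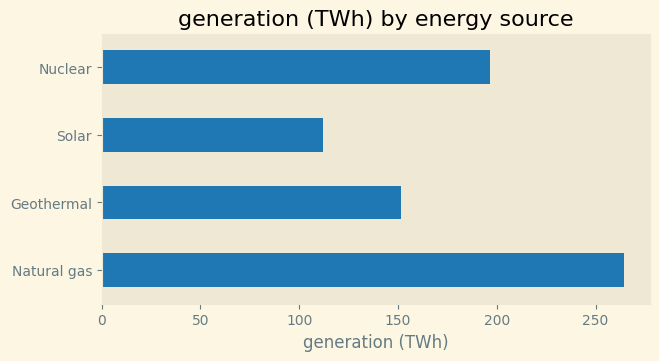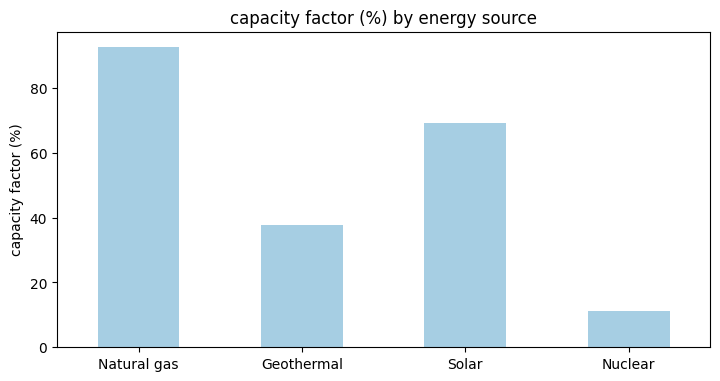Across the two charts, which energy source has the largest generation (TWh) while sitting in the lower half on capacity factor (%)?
Nuclear

Chart 2 median capacity factor (%) ≈ 50; below-median energy sources: Geothermal, Nuclear. Among those, Nuclear has the highest generation (TWh) (≈ 200).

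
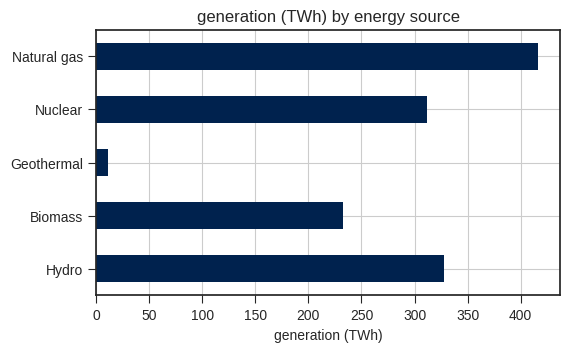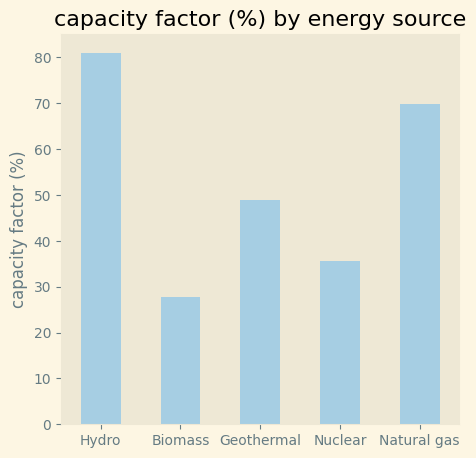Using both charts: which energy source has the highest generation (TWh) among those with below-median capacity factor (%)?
Nuclear

Chart 2 median capacity factor (%) ≈ 50; below-median energy sources: Biomass, Nuclear. Among those, Nuclear has the highest generation (TWh) (≈ 300).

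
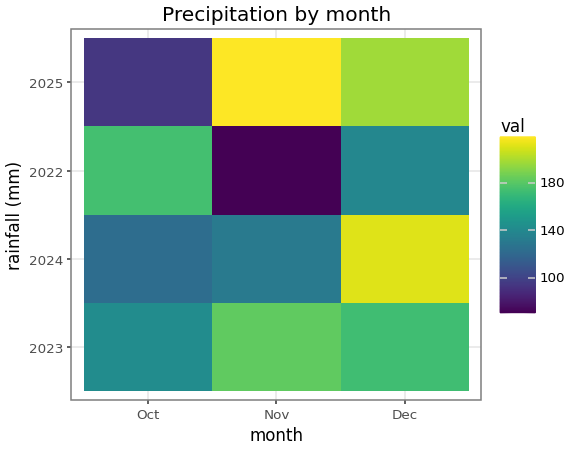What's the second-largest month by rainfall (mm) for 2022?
Dec

Top 3 for 2022: Oct ≈ 180, Dec ≈ 140, Nov ≈ 80.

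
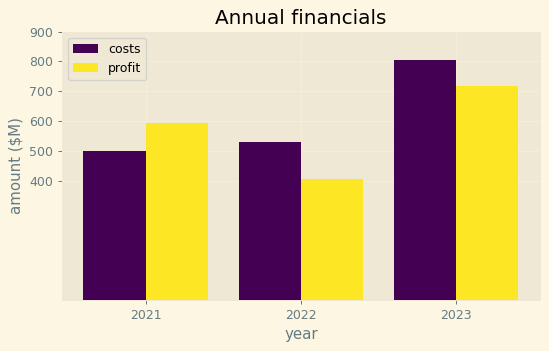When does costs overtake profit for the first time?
2022

2021: costs ≈ 500 vs profit ≈ 600 (not yet); 2022: costs ≈ 500 vs profit ≈ 400 (first crossover).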